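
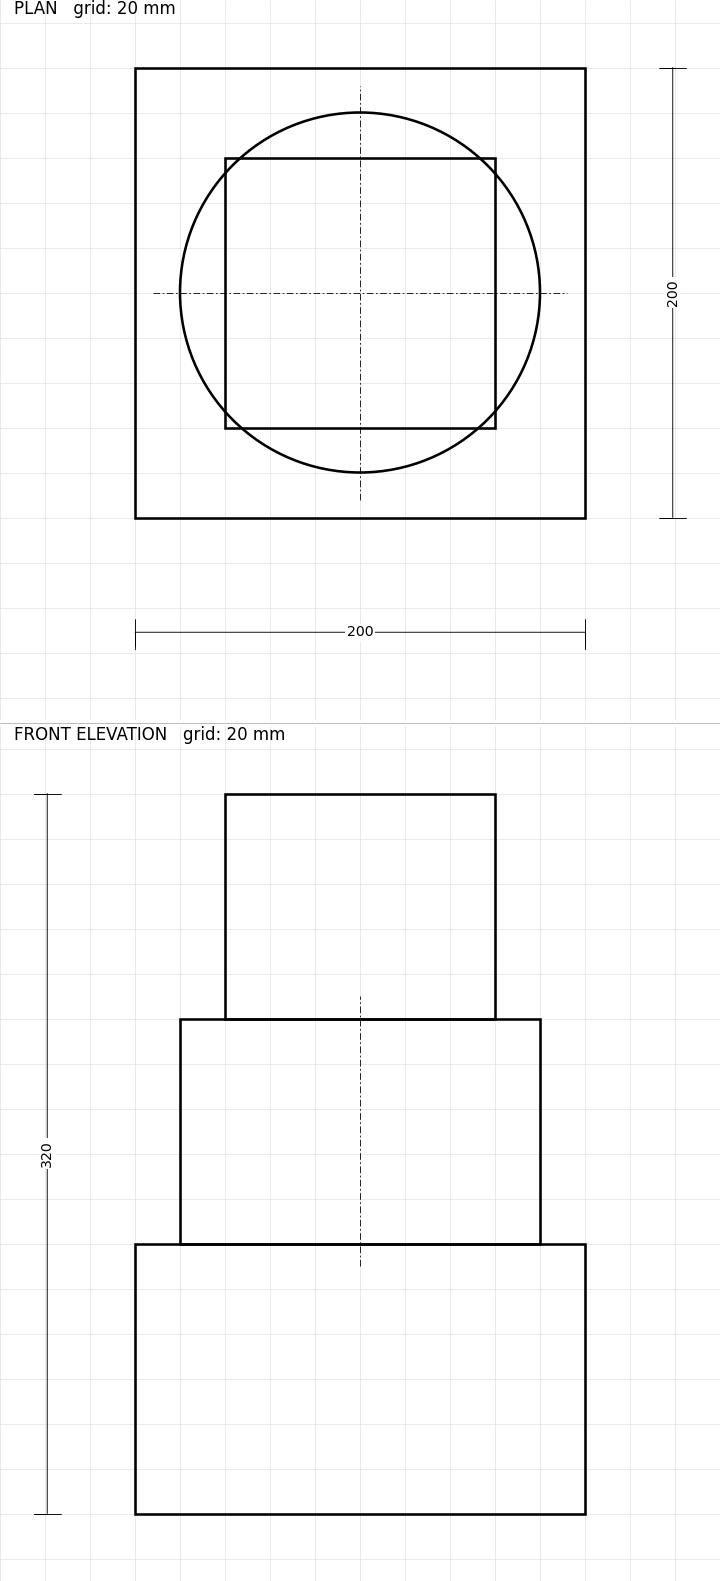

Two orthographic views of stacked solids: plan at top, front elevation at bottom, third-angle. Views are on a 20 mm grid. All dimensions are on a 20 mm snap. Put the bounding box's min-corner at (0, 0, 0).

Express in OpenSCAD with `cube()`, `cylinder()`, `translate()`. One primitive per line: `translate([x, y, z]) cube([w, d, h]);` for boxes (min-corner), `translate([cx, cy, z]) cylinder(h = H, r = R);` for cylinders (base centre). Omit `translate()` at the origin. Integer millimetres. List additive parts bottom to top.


cube([200, 200, 120]);
translate([100, 100, 120]) cylinder(h = 100, r = 80);
translate([40, 40, 220]) cube([120, 120, 100]);


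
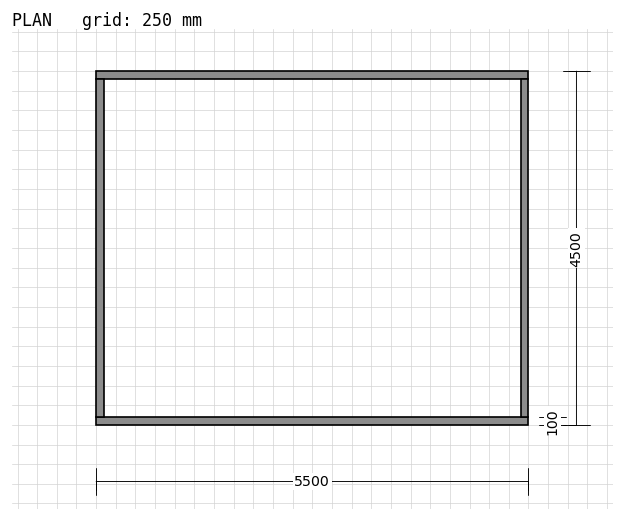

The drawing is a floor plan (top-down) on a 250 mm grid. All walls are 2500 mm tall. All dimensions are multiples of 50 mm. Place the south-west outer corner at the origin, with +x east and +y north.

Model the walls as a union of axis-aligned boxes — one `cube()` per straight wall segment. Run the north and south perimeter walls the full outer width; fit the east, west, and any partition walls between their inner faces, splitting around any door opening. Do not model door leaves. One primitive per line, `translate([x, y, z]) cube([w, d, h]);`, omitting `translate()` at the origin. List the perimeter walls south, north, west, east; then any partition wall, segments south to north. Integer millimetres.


cube([5500, 100, 2500]);
translate([0, 4400, 0]) cube([5500, 100, 2500]);
translate([0, 100, 0]) cube([100, 4300, 2500]);
translate([5400, 100, 0]) cube([100, 4300, 2500]);


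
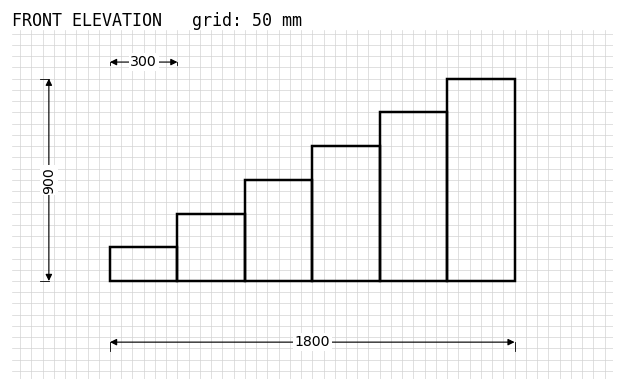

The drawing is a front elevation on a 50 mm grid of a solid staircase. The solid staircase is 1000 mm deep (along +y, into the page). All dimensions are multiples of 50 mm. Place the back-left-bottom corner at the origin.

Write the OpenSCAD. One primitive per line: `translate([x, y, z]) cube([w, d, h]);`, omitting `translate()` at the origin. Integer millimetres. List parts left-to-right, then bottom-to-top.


cube([300, 1000, 150]);
translate([300, 0, 0]) cube([300, 1000, 300]);
translate([600, 0, 0]) cube([300, 1000, 450]);
translate([900, 0, 0]) cube([300, 1000, 600]);
translate([1200, 0, 0]) cube([300, 1000, 750]);
translate([1500, 0, 0]) cube([300, 1000, 900]);


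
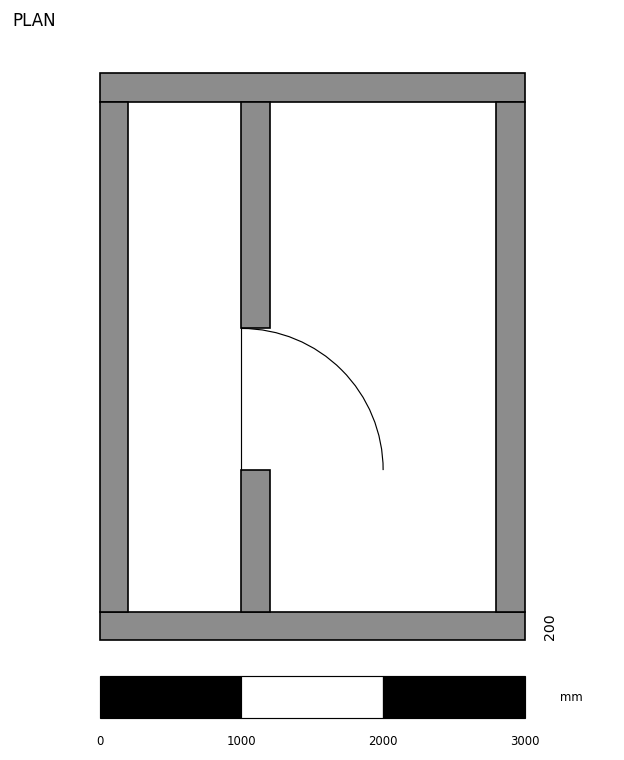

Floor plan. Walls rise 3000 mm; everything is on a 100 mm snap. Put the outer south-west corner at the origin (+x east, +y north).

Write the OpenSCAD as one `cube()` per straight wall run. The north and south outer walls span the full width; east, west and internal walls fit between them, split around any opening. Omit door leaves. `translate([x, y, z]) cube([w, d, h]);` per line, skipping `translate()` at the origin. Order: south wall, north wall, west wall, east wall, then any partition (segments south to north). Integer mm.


cube([3000, 200, 3000]);
translate([0, 3800, 0]) cube([3000, 200, 3000]);
translate([0, 200, 0]) cube([200, 3600, 3000]);
translate([2800, 200, 0]) cube([200, 3600, 3000]);
translate([1000, 200, 0]) cube([200, 1000, 3000]);
translate([1000, 2200, 0]) cube([200, 1600, 3000]);


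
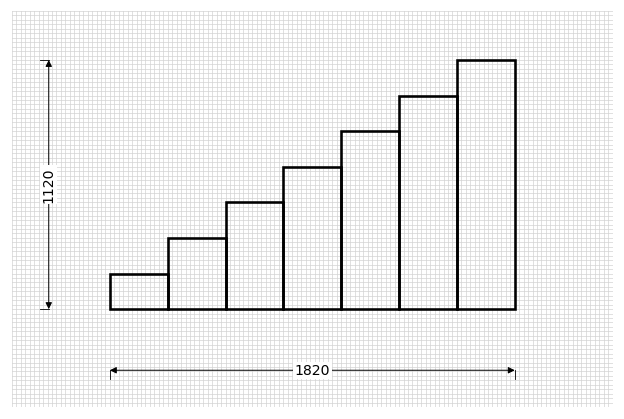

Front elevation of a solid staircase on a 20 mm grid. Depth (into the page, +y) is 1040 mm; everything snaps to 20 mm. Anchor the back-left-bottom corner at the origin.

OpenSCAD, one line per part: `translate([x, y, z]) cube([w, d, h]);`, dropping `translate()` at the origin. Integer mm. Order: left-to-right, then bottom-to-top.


cube([260, 1040, 160]);
translate([260, 0, 0]) cube([260, 1040, 320]);
translate([520, 0, 0]) cube([260, 1040, 480]);
translate([780, 0, 0]) cube([260, 1040, 640]);
translate([1040, 0, 0]) cube([260, 1040, 800]);
translate([1300, 0, 0]) cube([260, 1040, 960]);
translate([1560, 0, 0]) cube([260, 1040, 1120]);


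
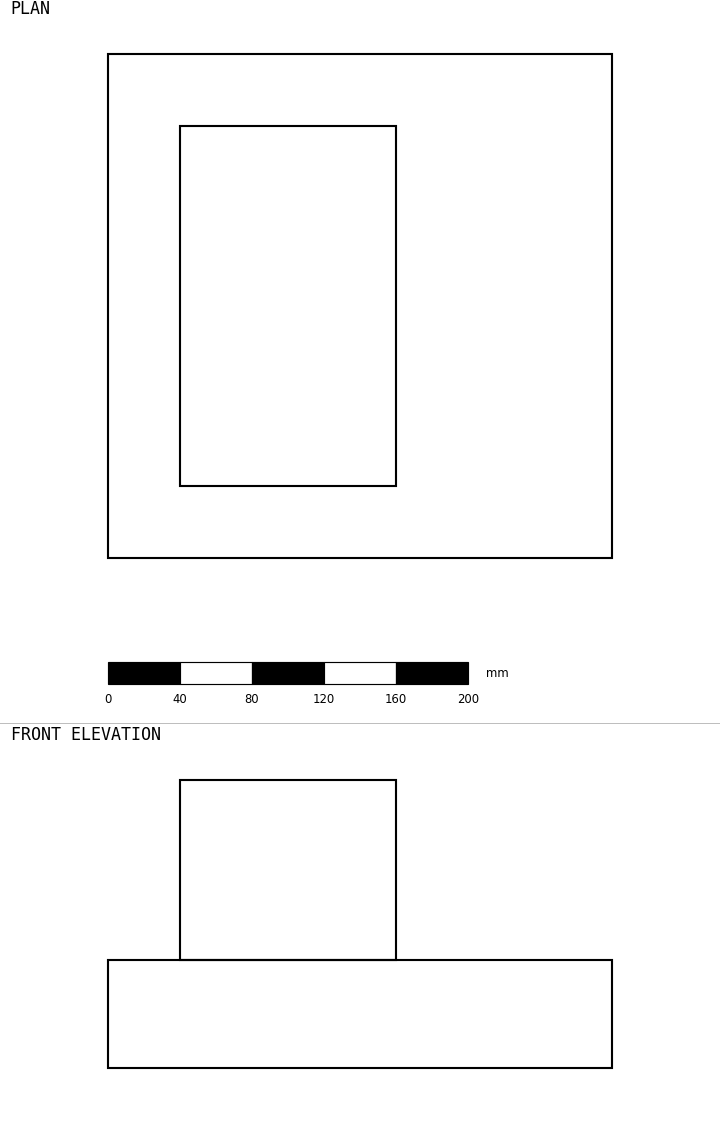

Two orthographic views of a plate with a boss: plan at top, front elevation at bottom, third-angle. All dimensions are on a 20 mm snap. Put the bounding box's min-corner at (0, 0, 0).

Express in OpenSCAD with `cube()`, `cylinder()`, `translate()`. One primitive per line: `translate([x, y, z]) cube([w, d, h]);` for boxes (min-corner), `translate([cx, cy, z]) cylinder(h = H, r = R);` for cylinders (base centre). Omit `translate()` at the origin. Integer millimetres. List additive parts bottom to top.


cube([280, 280, 60]);
translate([40, 40, 60]) cube([120, 200, 100]);


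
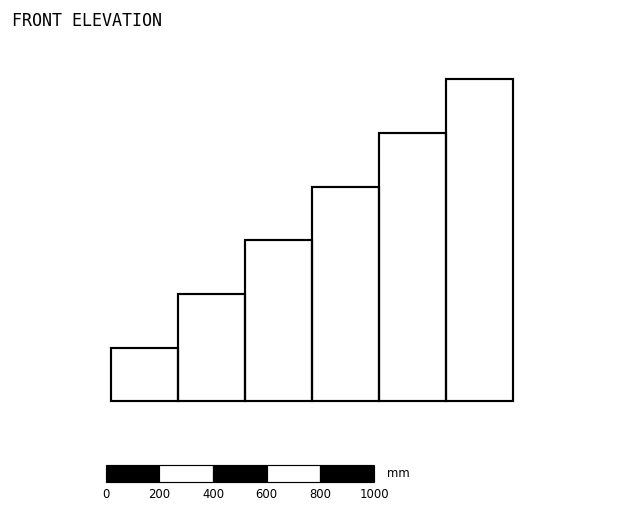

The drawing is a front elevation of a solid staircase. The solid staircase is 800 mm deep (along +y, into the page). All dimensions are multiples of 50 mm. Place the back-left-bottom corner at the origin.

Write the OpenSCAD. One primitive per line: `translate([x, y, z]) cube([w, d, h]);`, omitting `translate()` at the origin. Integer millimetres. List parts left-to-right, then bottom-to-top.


cube([250, 800, 200]);
translate([250, 0, 0]) cube([250, 800, 400]);
translate([500, 0, 0]) cube([250, 800, 600]);
translate([750, 0, 0]) cube([250, 800, 800]);
translate([1000, 0, 0]) cube([250, 800, 1000]);
translate([1250, 0, 0]) cube([250, 800, 1200]);


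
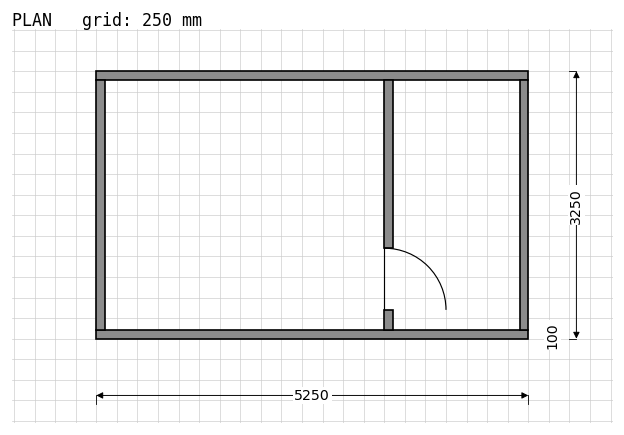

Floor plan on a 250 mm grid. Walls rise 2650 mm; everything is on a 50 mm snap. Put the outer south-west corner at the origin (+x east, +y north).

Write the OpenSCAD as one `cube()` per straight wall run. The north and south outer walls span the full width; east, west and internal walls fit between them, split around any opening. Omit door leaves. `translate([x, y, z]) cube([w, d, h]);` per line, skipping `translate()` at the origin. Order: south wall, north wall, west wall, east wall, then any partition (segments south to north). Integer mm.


cube([5250, 100, 2650]);
translate([0, 3150, 0]) cube([5250, 100, 2650]);
translate([0, 100, 0]) cube([100, 3050, 2650]);
translate([5150, 100, 0]) cube([100, 3050, 2650]);
translate([3500, 100, 0]) cube([100, 250, 2650]);
translate([3500, 1100, 0]) cube([100, 2050, 2650]);


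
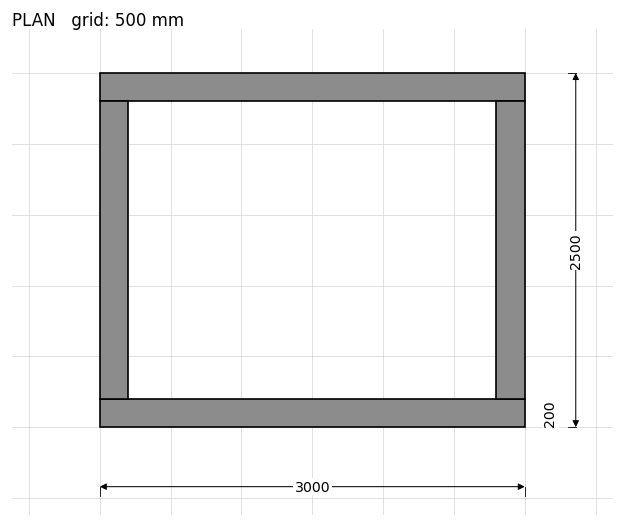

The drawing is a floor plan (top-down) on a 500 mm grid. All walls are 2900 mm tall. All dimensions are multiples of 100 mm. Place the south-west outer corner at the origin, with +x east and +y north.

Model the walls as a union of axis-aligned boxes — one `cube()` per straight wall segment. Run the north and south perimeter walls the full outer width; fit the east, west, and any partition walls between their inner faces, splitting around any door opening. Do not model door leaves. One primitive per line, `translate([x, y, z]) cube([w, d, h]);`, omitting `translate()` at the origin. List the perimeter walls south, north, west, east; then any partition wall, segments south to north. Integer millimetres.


cube([3000, 200, 2900]);
translate([0, 2300, 0]) cube([3000, 200, 2900]);
translate([0, 200, 0]) cube([200, 2100, 2900]);
translate([2800, 200, 0]) cube([200, 2100, 2900]);


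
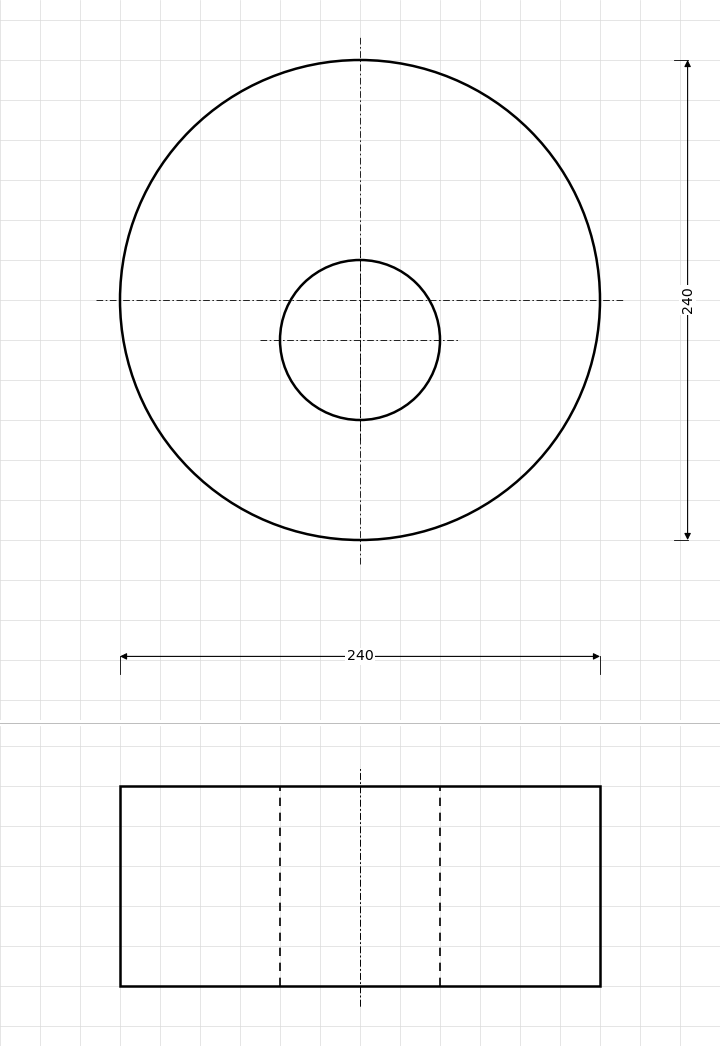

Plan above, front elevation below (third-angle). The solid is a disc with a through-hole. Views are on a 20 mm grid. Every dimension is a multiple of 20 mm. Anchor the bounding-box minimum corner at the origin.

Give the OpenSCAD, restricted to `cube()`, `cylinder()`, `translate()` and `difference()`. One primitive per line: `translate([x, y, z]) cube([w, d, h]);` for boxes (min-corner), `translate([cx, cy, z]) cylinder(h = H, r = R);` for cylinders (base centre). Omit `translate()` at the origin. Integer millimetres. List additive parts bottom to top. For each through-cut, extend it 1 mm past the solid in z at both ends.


difference() {
  translate([120, 120, 0]) cylinder(h = 100, r = 120);
  translate([120, 100, -1]) cylinder(h = 102, r = 40);
}


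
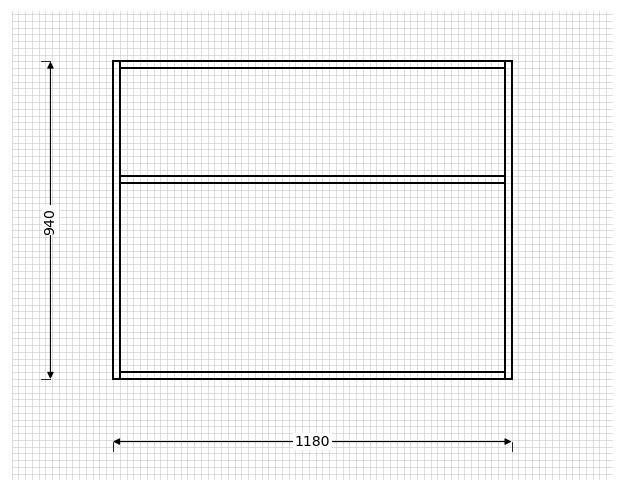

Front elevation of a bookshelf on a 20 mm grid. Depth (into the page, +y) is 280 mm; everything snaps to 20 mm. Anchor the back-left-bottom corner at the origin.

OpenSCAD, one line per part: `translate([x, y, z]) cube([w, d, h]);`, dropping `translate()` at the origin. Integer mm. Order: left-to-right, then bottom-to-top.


cube([20, 280, 940]);
translate([20, 0, 0]) cube([1140, 280, 20]);
translate([20, 0, 580]) cube([1140, 280, 20]);
translate([20, 0, 920]) cube([1140, 280, 20]);
translate([1160, 0, 0]) cube([20, 280, 940]);


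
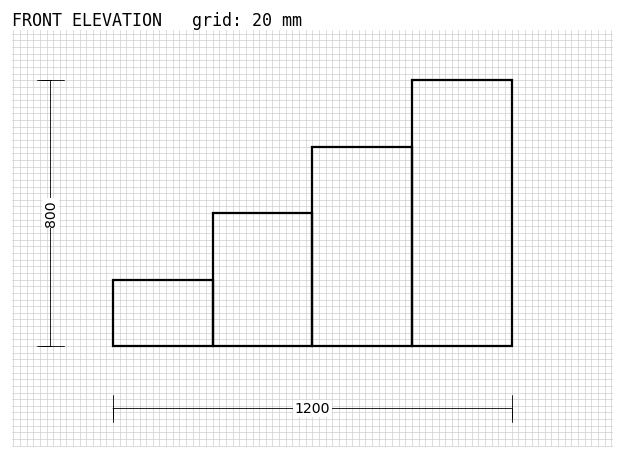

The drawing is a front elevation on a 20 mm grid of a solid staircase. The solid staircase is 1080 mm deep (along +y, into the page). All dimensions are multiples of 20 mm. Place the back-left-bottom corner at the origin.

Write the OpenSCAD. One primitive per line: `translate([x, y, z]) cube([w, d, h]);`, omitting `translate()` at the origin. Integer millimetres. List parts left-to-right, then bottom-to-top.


cube([300, 1080, 200]);
translate([300, 0, 0]) cube([300, 1080, 400]);
translate([600, 0, 0]) cube([300, 1080, 600]);
translate([900, 0, 0]) cube([300, 1080, 800]);


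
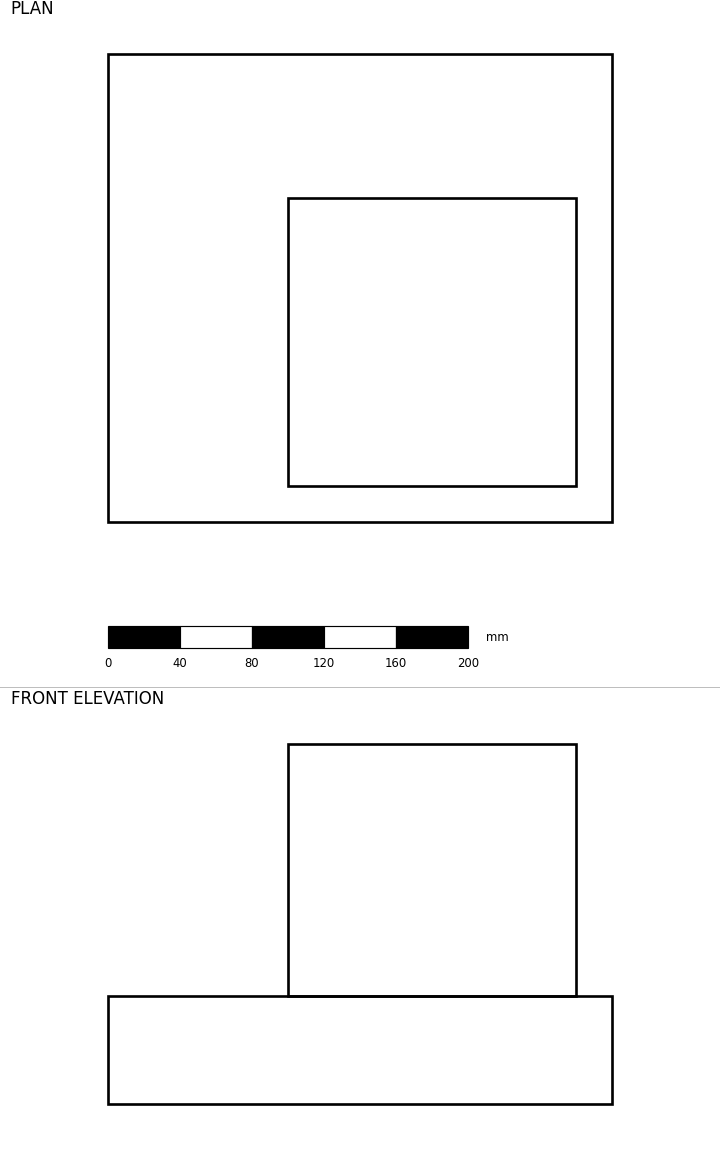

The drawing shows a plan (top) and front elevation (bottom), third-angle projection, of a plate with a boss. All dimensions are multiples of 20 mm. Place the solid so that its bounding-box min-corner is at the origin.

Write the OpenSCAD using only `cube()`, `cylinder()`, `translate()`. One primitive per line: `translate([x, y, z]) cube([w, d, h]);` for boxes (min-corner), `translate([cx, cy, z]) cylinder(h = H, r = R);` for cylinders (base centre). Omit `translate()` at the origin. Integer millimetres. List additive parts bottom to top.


cube([280, 260, 60]);
translate([100, 20, 60]) cube([160, 160, 140]);


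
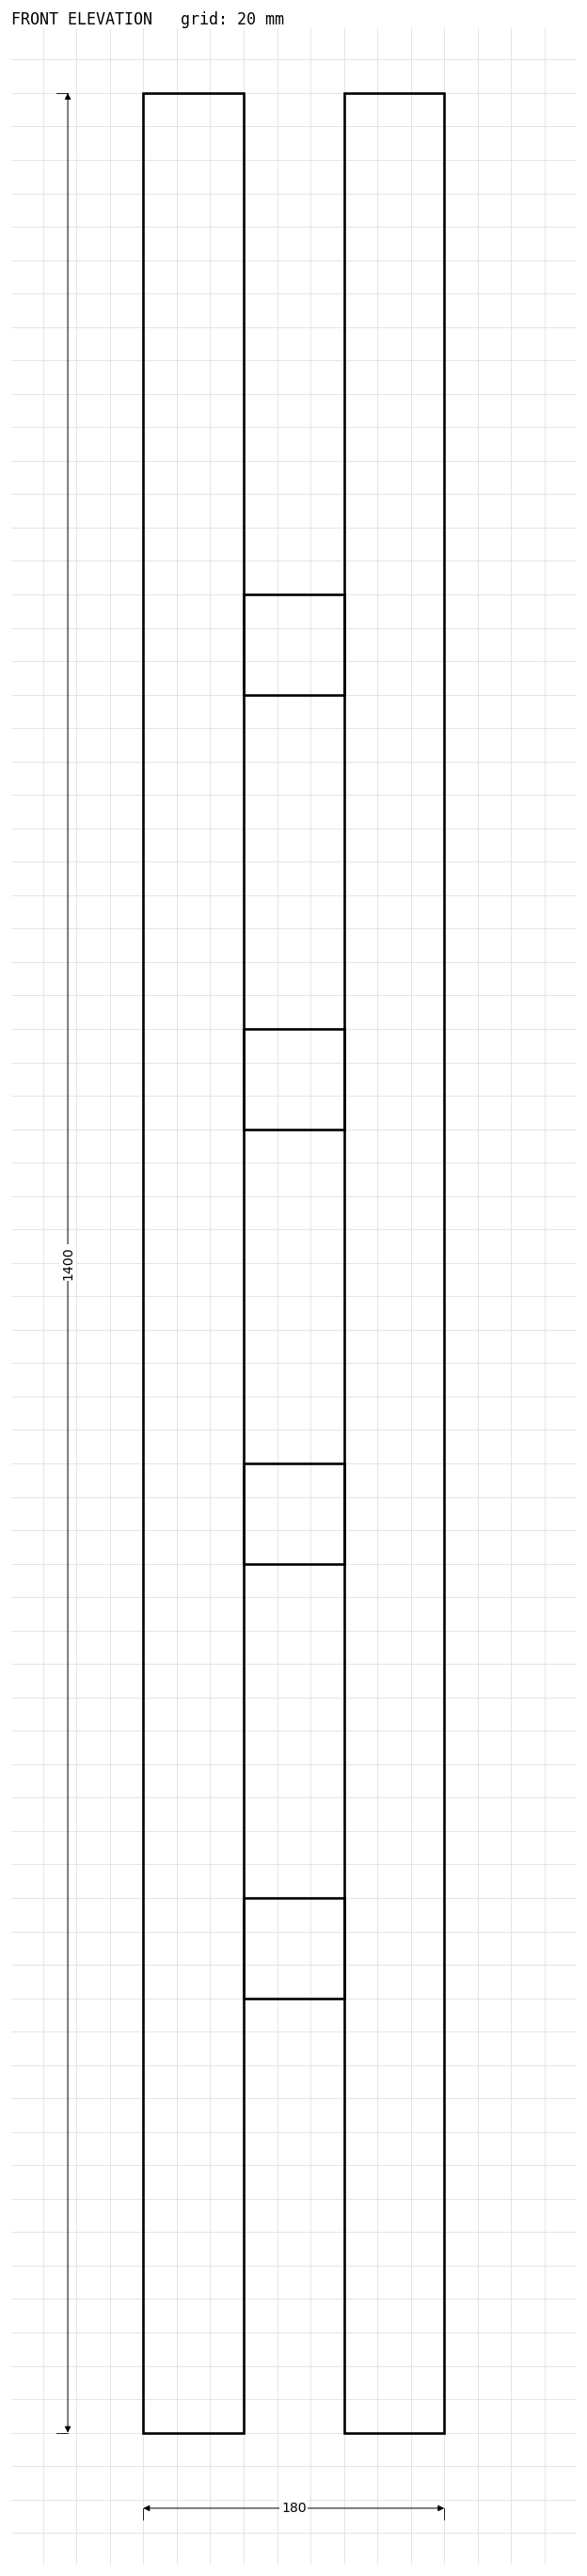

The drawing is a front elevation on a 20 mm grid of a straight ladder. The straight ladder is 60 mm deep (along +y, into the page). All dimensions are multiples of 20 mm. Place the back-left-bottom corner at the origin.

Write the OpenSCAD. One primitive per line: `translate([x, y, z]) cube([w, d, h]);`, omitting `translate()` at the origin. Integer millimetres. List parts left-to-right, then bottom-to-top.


cube([60, 60, 1400]);
translate([60, 0, 260]) cube([60, 60, 60]);
translate([60, 0, 520]) cube([60, 60, 60]);
translate([60, 0, 780]) cube([60, 60, 60]);
translate([60, 0, 1040]) cube([60, 60, 60]);
translate([120, 0, 0]) cube([60, 60, 1400]);


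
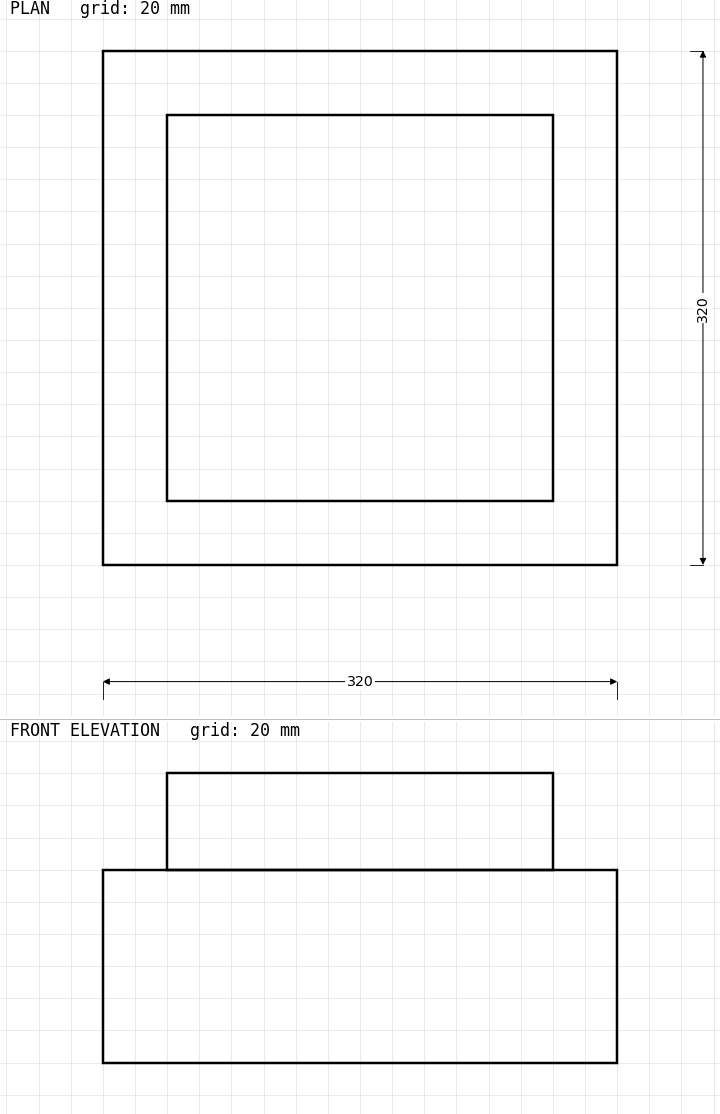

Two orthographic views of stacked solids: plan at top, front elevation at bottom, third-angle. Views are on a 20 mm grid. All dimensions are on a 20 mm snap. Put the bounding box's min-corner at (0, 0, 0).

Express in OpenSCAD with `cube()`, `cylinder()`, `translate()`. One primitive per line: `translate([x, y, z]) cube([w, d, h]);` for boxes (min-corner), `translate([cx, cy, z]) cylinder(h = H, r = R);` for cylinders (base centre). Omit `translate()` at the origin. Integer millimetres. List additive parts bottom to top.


cube([320, 320, 120]);
translate([40, 40, 120]) cube([240, 240, 60]);


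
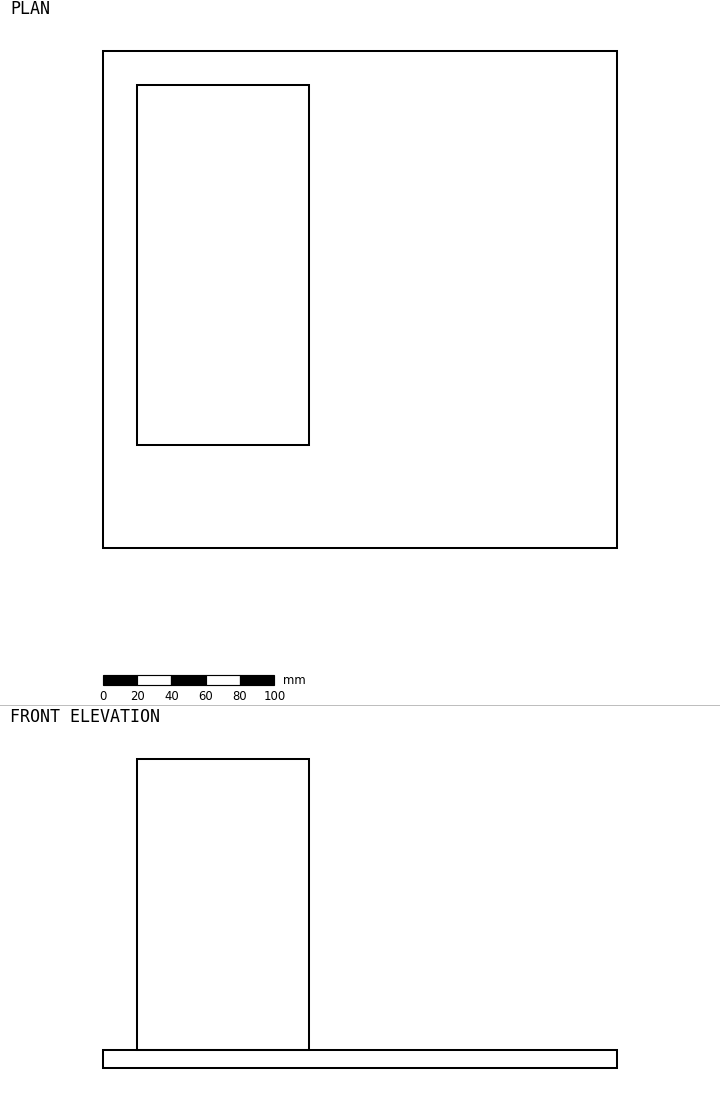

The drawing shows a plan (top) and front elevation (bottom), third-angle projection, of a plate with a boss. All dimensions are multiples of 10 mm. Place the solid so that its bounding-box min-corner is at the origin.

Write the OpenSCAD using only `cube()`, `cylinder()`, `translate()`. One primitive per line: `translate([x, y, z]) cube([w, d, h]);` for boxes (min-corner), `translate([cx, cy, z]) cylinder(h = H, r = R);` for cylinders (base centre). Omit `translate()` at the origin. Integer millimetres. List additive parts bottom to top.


cube([300, 290, 10]);
translate([20, 60, 10]) cube([100, 210, 170]);


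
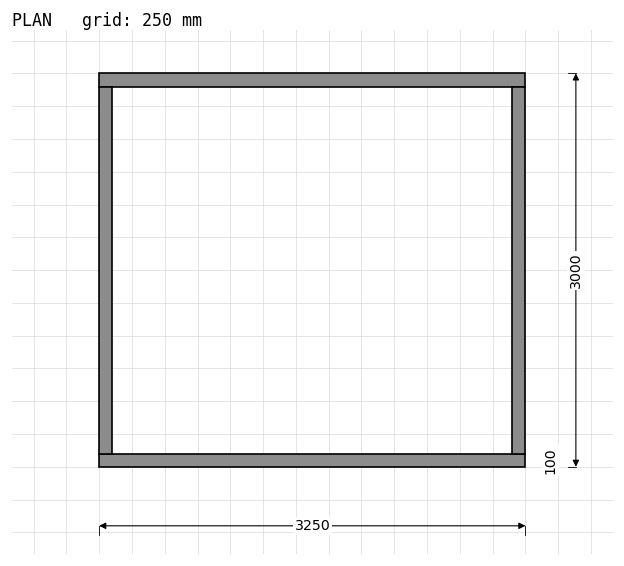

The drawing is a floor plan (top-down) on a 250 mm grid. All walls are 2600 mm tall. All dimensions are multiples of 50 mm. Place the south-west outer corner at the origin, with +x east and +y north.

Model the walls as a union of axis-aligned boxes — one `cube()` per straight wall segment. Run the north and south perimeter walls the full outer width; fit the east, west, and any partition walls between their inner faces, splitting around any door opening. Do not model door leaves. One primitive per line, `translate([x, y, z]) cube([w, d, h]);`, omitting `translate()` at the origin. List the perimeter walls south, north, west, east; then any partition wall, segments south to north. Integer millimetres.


cube([3250, 100, 2600]);
translate([0, 2900, 0]) cube([3250, 100, 2600]);
translate([0, 100, 0]) cube([100, 2800, 2600]);
translate([3150, 100, 0]) cube([100, 2800, 2600]);


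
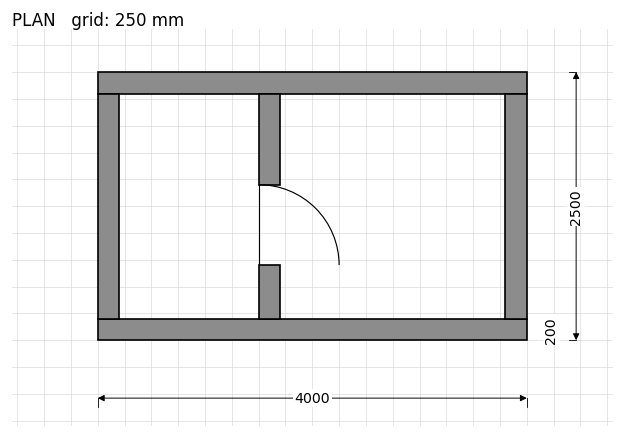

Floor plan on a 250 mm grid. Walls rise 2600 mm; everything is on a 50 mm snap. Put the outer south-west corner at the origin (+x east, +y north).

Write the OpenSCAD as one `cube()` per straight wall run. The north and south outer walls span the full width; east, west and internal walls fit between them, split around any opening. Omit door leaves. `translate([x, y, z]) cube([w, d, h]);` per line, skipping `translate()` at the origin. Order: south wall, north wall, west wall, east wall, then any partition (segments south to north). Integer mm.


cube([4000, 200, 2600]);
translate([0, 2300, 0]) cube([4000, 200, 2600]);
translate([0, 200, 0]) cube([200, 2100, 2600]);
translate([3800, 200, 0]) cube([200, 2100, 2600]);
translate([1500, 200, 0]) cube([200, 500, 2600]);
translate([1500, 1450, 0]) cube([200, 850, 2600]);


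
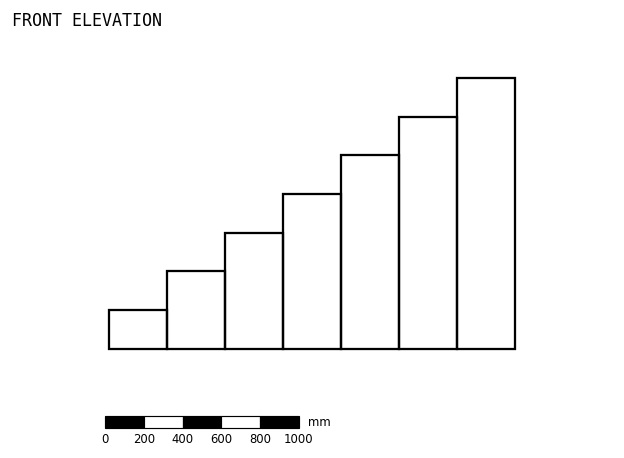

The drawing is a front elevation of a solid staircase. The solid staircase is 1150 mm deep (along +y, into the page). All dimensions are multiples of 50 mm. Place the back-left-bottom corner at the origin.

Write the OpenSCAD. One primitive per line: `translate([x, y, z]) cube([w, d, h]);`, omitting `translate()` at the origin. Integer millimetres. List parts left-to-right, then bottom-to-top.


cube([300, 1150, 200]);
translate([300, 0, 0]) cube([300, 1150, 400]);
translate([600, 0, 0]) cube([300, 1150, 600]);
translate([900, 0, 0]) cube([300, 1150, 800]);
translate([1200, 0, 0]) cube([300, 1150, 1000]);
translate([1500, 0, 0]) cube([300, 1150, 1200]);
translate([1800, 0, 0]) cube([300, 1150, 1400]);


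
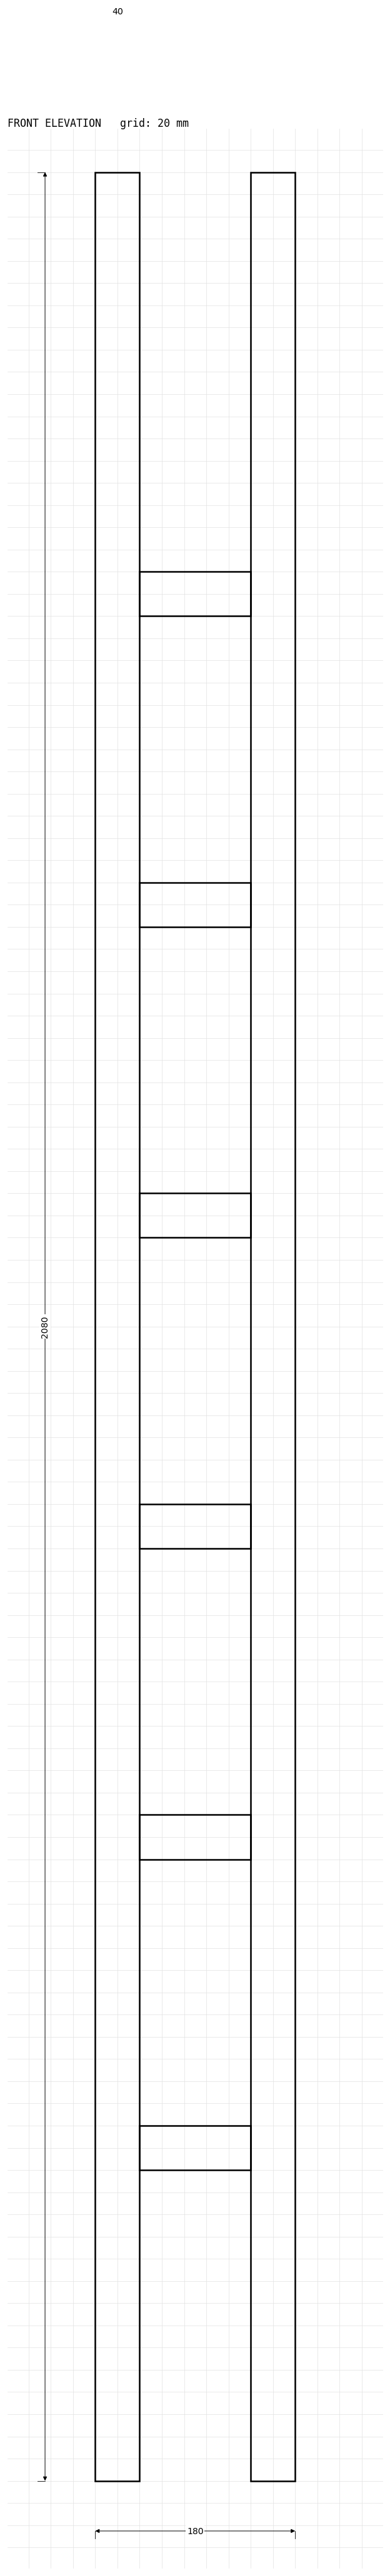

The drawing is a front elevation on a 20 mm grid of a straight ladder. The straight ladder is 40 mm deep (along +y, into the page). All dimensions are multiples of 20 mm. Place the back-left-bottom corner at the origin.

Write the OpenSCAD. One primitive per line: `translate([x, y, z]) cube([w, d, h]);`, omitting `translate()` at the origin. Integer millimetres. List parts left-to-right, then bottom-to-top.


cube([40, 40, 2080]);
translate([40, 0, 280]) cube([100, 40, 40]);
translate([40, 0, 560]) cube([100, 40, 40]);
translate([40, 0, 840]) cube([100, 40, 40]);
translate([40, 0, 1120]) cube([100, 40, 40]);
translate([40, 0, 1400]) cube([100, 40, 40]);
translate([40, 0, 1680]) cube([100, 40, 40]);
translate([140, 0, 0]) cube([40, 40, 2080]);


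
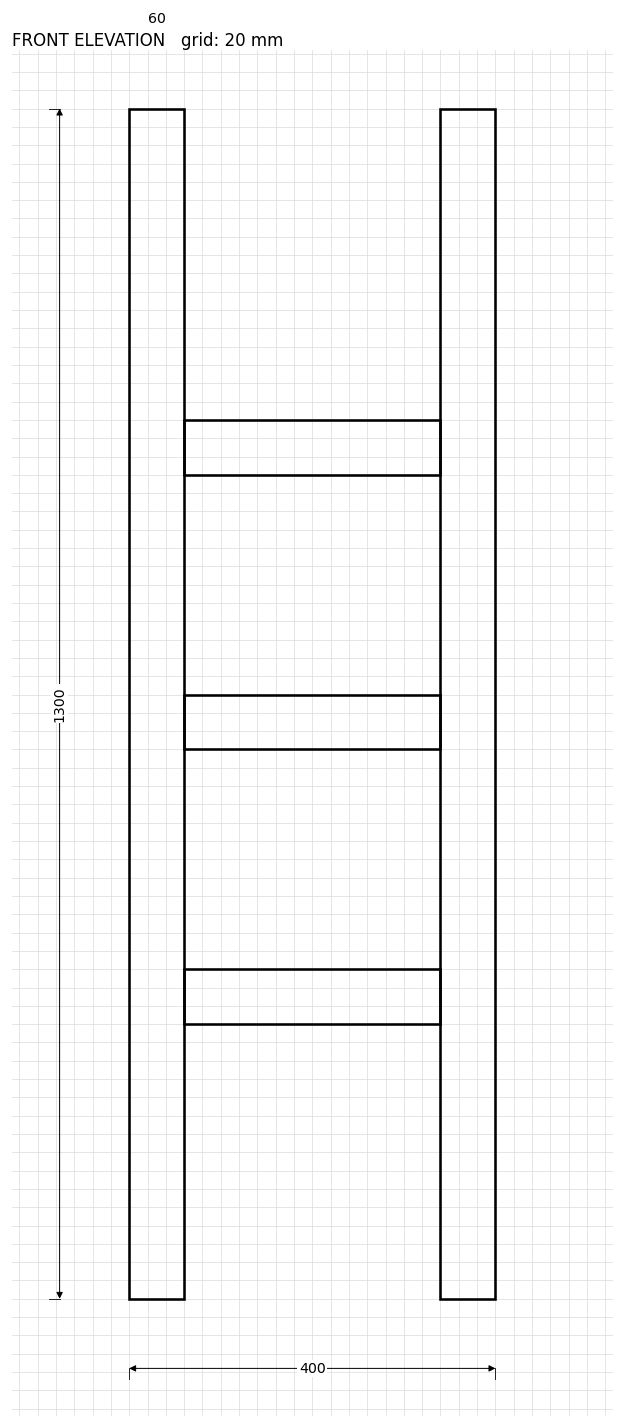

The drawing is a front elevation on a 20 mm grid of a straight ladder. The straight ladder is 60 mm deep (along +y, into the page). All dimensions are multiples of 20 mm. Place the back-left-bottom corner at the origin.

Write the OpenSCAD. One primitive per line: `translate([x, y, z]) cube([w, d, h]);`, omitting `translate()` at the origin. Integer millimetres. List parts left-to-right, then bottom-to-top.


cube([60, 60, 1300]);
translate([60, 0, 300]) cube([280, 60, 60]);
translate([60, 0, 600]) cube([280, 60, 60]);
translate([60, 0, 900]) cube([280, 60, 60]);
translate([340, 0, 0]) cube([60, 60, 1300]);


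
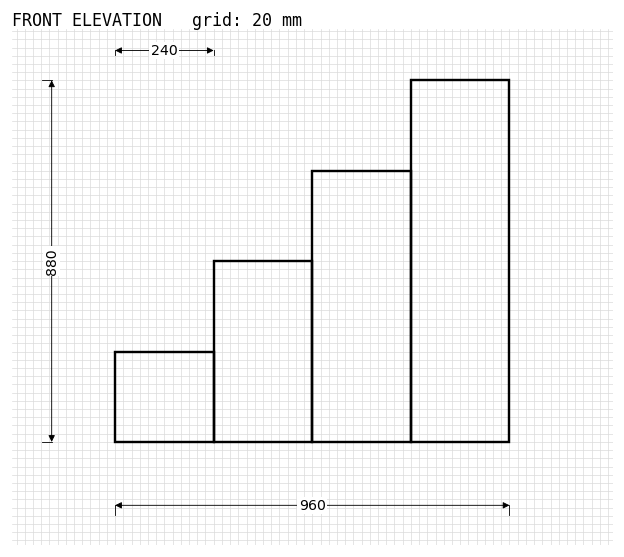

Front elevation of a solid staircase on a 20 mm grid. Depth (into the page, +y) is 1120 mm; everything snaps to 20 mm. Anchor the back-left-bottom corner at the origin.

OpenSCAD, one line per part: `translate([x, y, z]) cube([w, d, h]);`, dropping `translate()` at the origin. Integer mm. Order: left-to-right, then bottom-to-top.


cube([240, 1120, 220]);
translate([240, 0, 0]) cube([240, 1120, 440]);
translate([480, 0, 0]) cube([240, 1120, 660]);
translate([720, 0, 0]) cube([240, 1120, 880]);


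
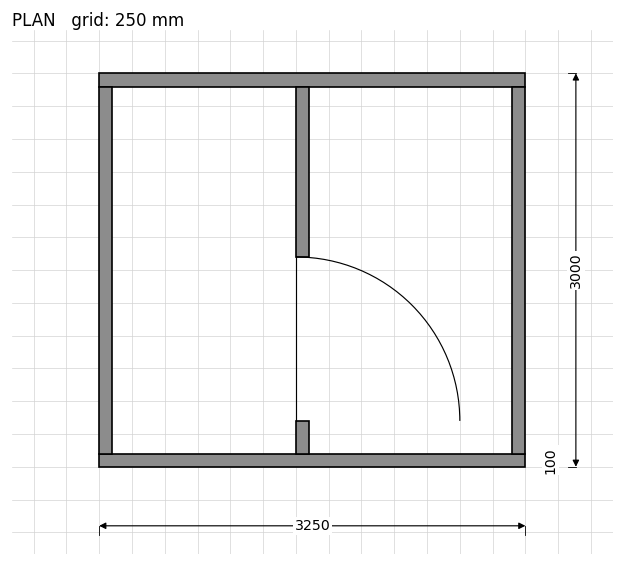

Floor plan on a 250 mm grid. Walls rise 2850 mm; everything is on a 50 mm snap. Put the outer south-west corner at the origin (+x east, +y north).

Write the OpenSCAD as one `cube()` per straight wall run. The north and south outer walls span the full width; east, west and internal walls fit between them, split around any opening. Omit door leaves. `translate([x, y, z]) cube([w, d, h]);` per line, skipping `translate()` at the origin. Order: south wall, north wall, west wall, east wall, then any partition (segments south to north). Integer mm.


cube([3250, 100, 2850]);
translate([0, 2900, 0]) cube([3250, 100, 2850]);
translate([0, 100, 0]) cube([100, 2800, 2850]);
translate([3150, 100, 0]) cube([100, 2800, 2850]);
translate([1500, 100, 0]) cube([100, 250, 2850]);
translate([1500, 1600, 0]) cube([100, 1300, 2850]);


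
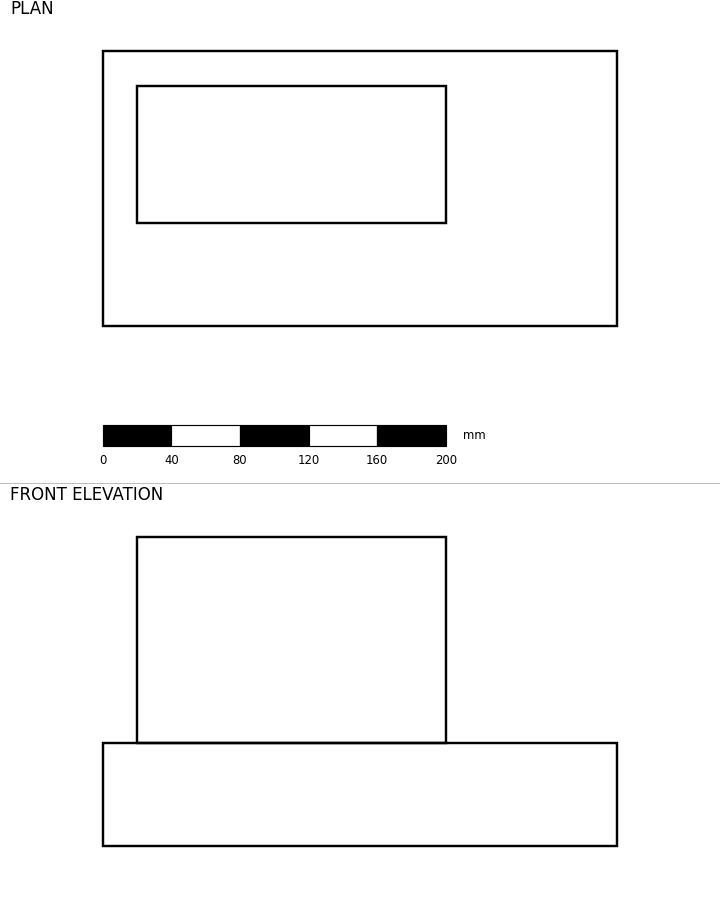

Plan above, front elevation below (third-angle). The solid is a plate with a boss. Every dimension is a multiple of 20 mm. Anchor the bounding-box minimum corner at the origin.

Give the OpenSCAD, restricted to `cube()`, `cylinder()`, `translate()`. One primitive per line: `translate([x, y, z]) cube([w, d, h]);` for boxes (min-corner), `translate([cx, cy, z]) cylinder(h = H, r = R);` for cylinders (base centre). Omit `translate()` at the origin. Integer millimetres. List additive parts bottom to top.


cube([300, 160, 60]);
translate([20, 60, 60]) cube([180, 80, 120]);


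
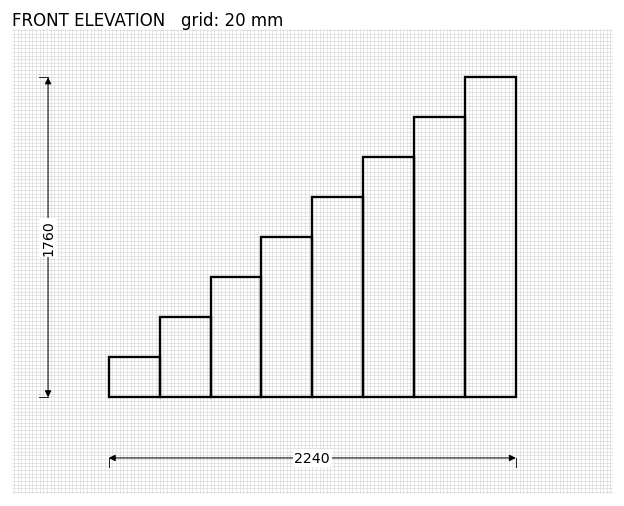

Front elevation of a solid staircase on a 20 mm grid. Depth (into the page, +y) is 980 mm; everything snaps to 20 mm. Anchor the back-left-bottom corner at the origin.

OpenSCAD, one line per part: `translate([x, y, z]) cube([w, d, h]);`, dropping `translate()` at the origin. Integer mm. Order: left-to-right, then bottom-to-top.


cube([280, 980, 220]);
translate([280, 0, 0]) cube([280, 980, 440]);
translate([560, 0, 0]) cube([280, 980, 660]);
translate([840, 0, 0]) cube([280, 980, 880]);
translate([1120, 0, 0]) cube([280, 980, 1100]);
translate([1400, 0, 0]) cube([280, 980, 1320]);
translate([1680, 0, 0]) cube([280, 980, 1540]);
translate([1960, 0, 0]) cube([280, 980, 1760]);


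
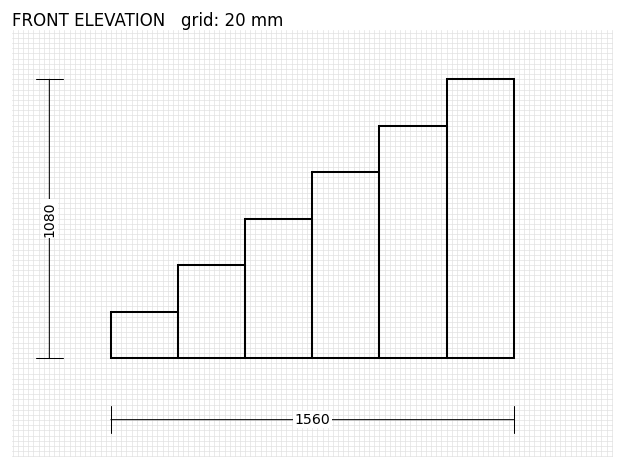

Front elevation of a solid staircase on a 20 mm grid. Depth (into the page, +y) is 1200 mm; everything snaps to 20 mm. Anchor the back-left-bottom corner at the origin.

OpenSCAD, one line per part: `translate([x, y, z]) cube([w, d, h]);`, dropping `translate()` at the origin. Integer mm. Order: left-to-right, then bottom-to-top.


cube([260, 1200, 180]);
translate([260, 0, 0]) cube([260, 1200, 360]);
translate([520, 0, 0]) cube([260, 1200, 540]);
translate([780, 0, 0]) cube([260, 1200, 720]);
translate([1040, 0, 0]) cube([260, 1200, 900]);
translate([1300, 0, 0]) cube([260, 1200, 1080]);


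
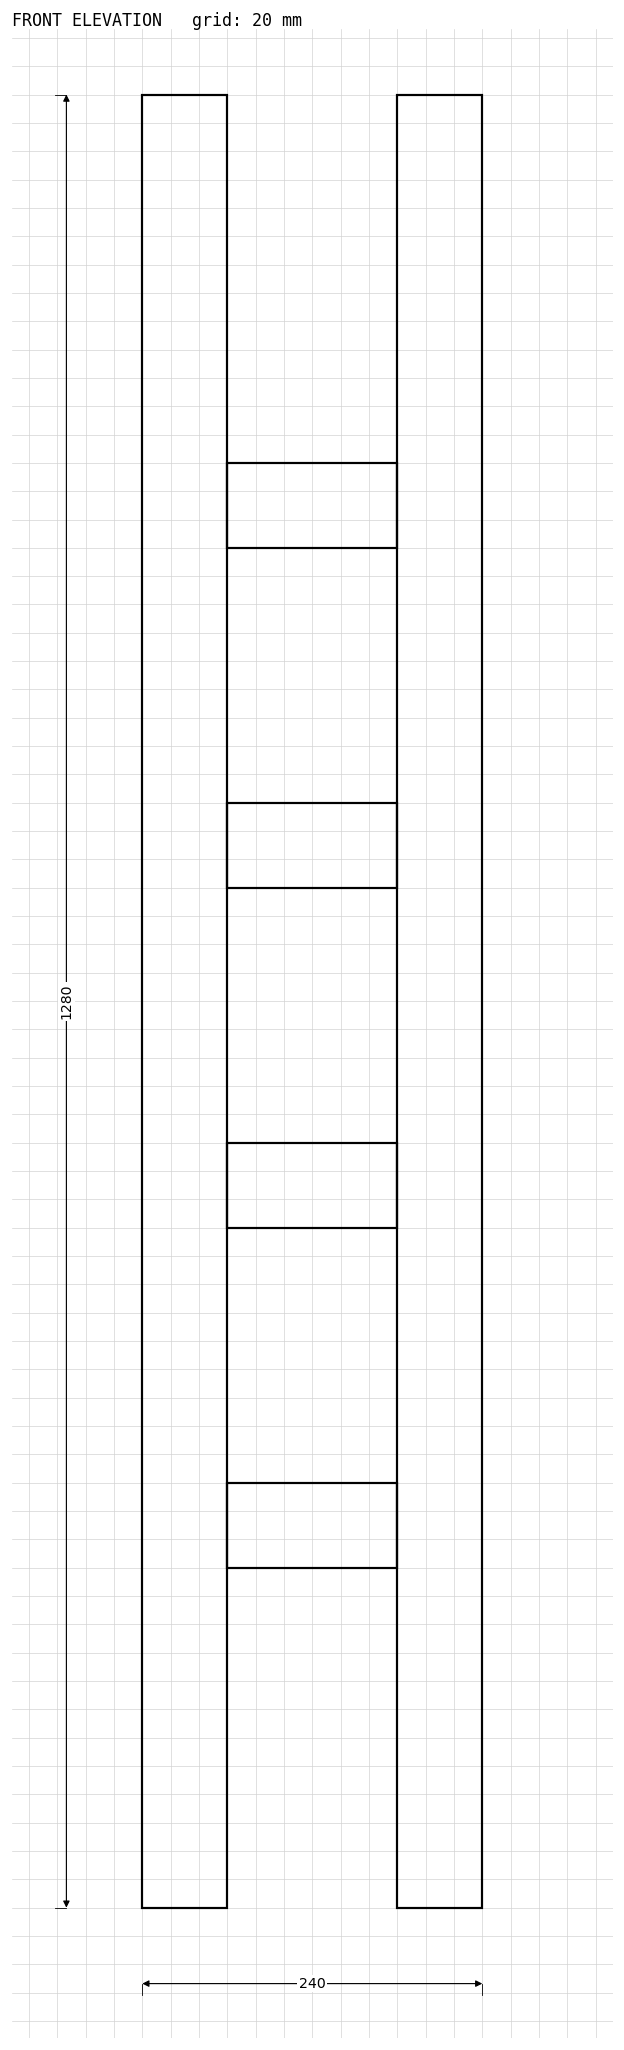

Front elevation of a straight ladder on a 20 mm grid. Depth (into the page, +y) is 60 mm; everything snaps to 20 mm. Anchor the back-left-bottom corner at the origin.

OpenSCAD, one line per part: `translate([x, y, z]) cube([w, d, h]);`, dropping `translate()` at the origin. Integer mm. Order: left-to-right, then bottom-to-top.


cube([60, 60, 1280]);
translate([60, 0, 240]) cube([120, 60, 60]);
translate([60, 0, 480]) cube([120, 60, 60]);
translate([60, 0, 720]) cube([120, 60, 60]);
translate([60, 0, 960]) cube([120, 60, 60]);
translate([180, 0, 0]) cube([60, 60, 1280]);


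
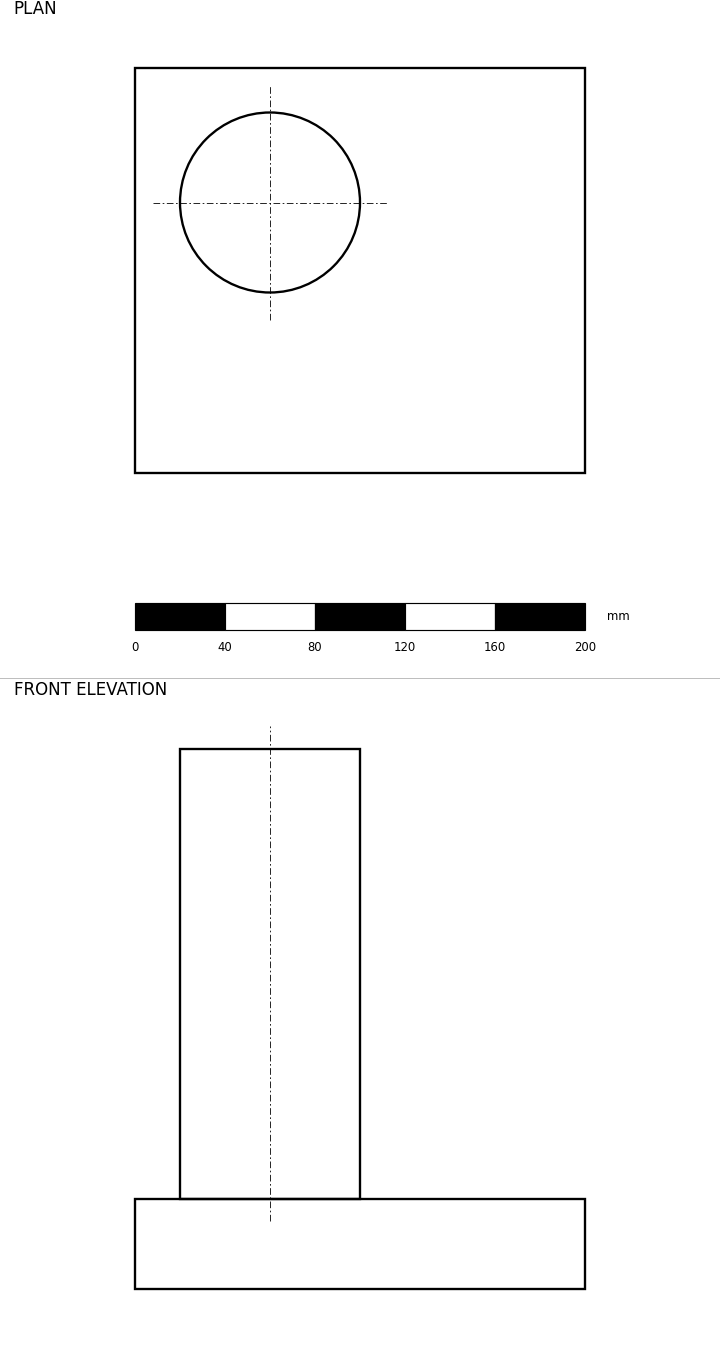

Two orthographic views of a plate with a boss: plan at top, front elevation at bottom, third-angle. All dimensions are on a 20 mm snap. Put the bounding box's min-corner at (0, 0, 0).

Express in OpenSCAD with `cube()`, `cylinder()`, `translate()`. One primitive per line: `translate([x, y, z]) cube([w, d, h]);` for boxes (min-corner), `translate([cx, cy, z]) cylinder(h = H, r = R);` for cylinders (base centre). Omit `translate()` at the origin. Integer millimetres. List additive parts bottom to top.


cube([200, 180, 40]);
translate([60, 120, 40]) cylinder(h = 200, r = 40);


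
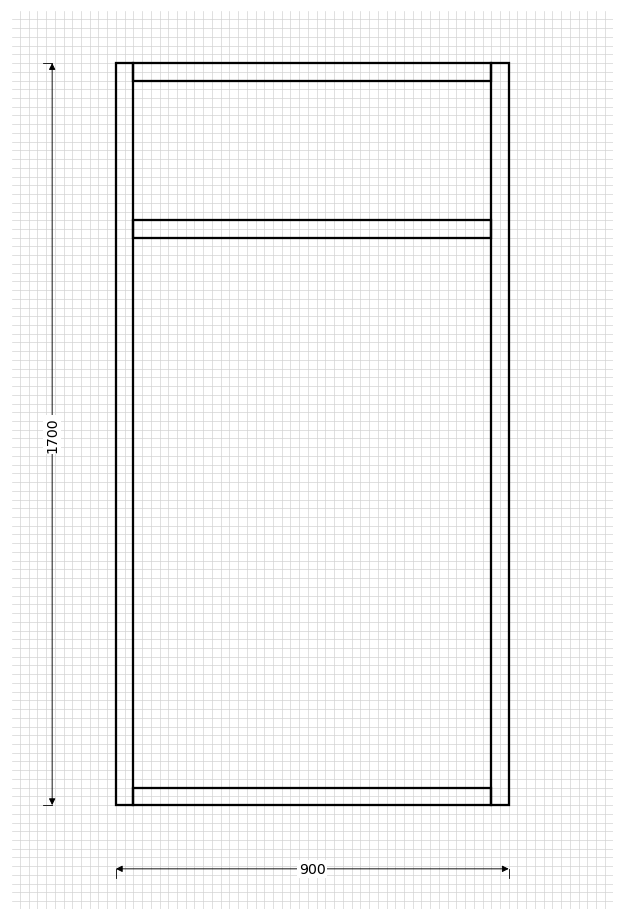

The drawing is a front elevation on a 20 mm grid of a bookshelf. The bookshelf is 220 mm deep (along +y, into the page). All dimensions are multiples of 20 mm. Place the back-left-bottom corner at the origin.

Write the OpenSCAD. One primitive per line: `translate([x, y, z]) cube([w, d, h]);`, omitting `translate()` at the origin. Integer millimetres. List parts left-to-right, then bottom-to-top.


cube([40, 220, 1700]);
translate([40, 0, 0]) cube([820, 220, 40]);
translate([40, 0, 1300]) cube([820, 220, 40]);
translate([40, 0, 1660]) cube([820, 220, 40]);
translate([860, 0, 0]) cube([40, 220, 1700]);


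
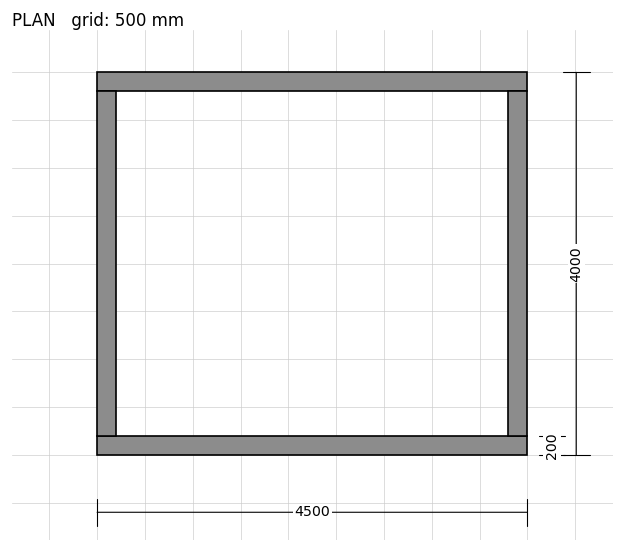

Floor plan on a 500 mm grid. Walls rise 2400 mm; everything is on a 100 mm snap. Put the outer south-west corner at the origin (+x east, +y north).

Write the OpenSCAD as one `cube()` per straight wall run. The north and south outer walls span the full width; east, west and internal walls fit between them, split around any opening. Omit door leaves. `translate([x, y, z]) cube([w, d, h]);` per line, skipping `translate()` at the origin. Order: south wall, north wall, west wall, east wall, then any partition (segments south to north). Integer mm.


cube([4500, 200, 2400]);
translate([0, 3800, 0]) cube([4500, 200, 2400]);
translate([0, 200, 0]) cube([200, 3600, 2400]);
translate([4300, 200, 0]) cube([200, 3600, 2400]);


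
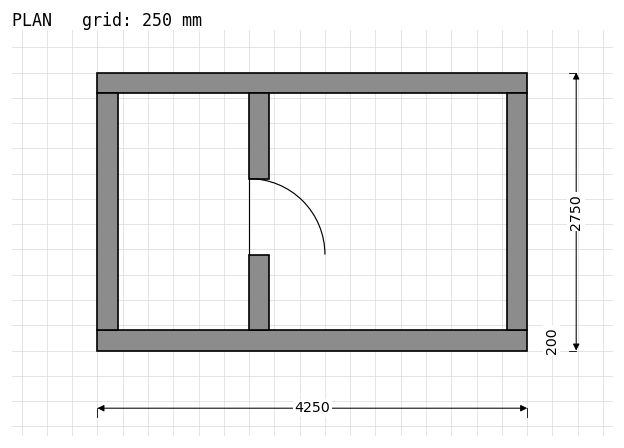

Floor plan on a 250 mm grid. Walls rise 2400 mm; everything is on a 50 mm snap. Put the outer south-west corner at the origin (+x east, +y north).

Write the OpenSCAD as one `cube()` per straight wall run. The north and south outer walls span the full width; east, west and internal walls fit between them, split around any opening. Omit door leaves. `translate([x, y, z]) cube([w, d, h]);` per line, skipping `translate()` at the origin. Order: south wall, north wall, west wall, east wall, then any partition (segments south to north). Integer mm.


cube([4250, 200, 2400]);
translate([0, 2550, 0]) cube([4250, 200, 2400]);
translate([0, 200, 0]) cube([200, 2350, 2400]);
translate([4050, 200, 0]) cube([200, 2350, 2400]);
translate([1500, 200, 0]) cube([200, 750, 2400]);
translate([1500, 1700, 0]) cube([200, 850, 2400]);


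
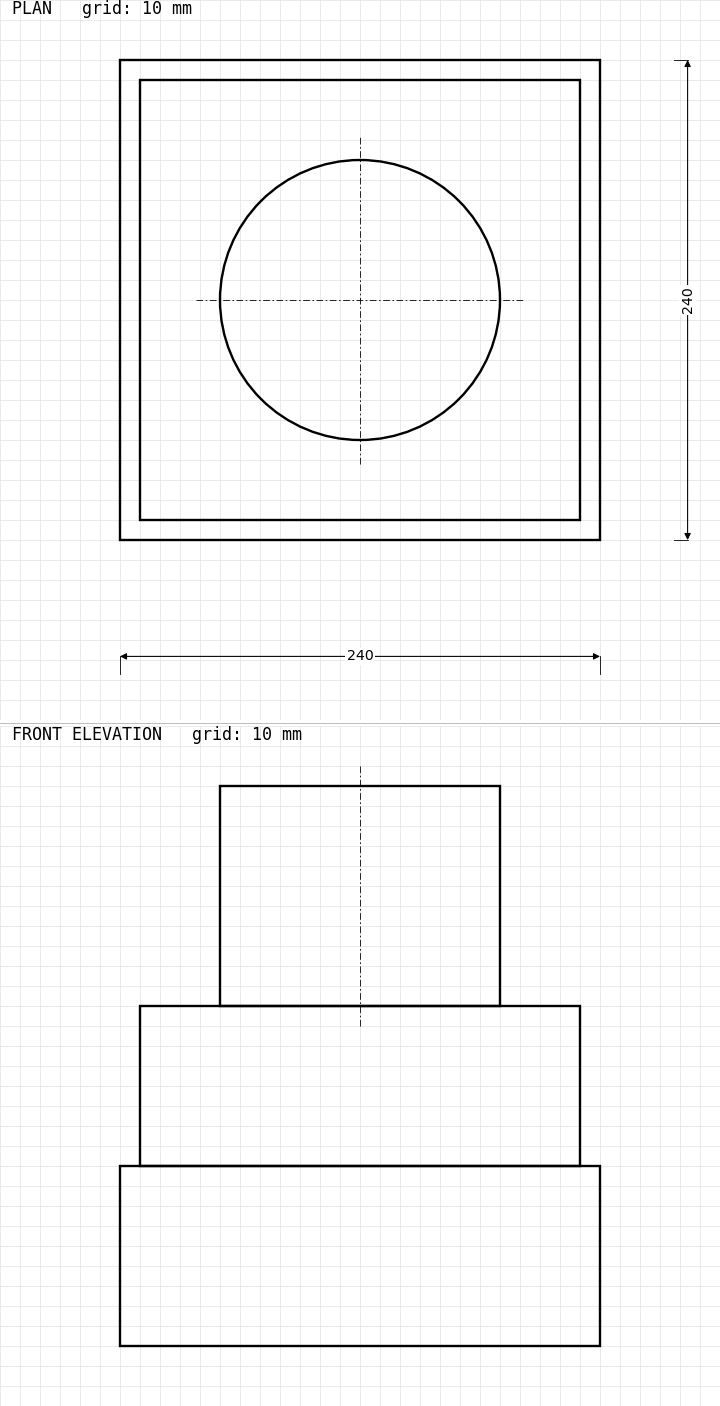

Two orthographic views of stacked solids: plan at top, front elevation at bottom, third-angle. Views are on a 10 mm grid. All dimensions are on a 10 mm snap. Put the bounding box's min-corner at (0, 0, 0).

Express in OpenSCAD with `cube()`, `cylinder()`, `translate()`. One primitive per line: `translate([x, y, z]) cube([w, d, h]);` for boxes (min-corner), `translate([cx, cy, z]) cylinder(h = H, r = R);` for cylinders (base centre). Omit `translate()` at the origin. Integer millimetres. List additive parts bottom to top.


cube([240, 240, 90]);
translate([10, 10, 90]) cube([220, 220, 80]);
translate([120, 120, 170]) cylinder(h = 110, r = 70);


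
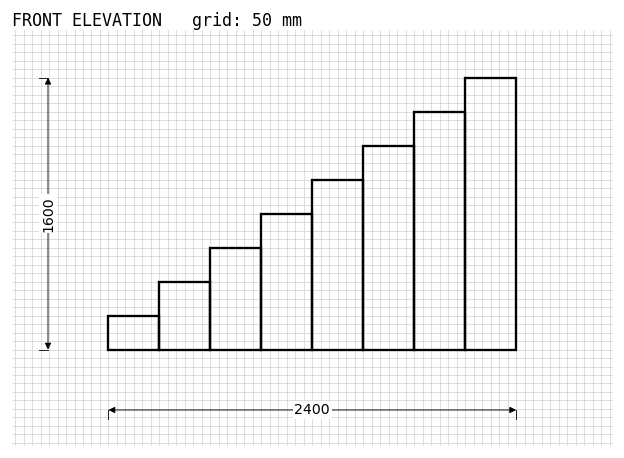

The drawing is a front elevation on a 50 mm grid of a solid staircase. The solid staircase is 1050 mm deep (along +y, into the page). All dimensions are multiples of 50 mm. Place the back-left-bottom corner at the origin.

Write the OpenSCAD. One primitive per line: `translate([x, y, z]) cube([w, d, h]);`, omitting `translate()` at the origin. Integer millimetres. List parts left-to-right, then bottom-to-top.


cube([300, 1050, 200]);
translate([300, 0, 0]) cube([300, 1050, 400]);
translate([600, 0, 0]) cube([300, 1050, 600]);
translate([900, 0, 0]) cube([300, 1050, 800]);
translate([1200, 0, 0]) cube([300, 1050, 1000]);
translate([1500, 0, 0]) cube([300, 1050, 1200]);
translate([1800, 0, 0]) cube([300, 1050, 1400]);
translate([2100, 0, 0]) cube([300, 1050, 1600]);


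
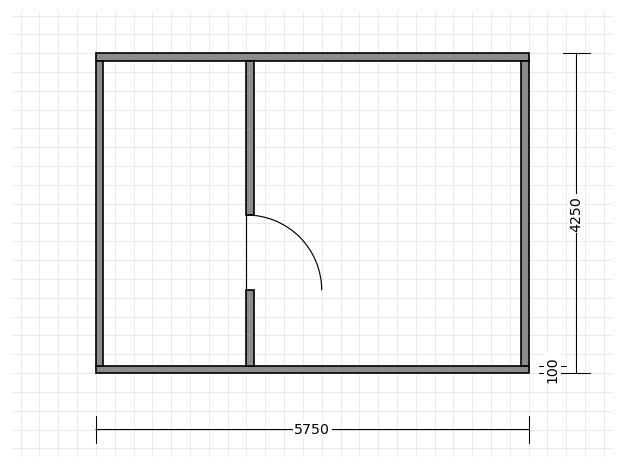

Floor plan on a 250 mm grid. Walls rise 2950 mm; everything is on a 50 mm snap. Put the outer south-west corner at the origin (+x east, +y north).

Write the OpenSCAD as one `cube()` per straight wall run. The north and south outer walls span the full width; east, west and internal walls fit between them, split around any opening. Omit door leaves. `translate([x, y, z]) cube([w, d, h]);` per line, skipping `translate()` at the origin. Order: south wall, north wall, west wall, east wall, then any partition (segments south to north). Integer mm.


cube([5750, 100, 2950]);
translate([0, 4150, 0]) cube([5750, 100, 2950]);
translate([0, 100, 0]) cube([100, 4050, 2950]);
translate([5650, 100, 0]) cube([100, 4050, 2950]);
translate([2000, 100, 0]) cube([100, 1000, 2950]);
translate([2000, 2100, 0]) cube([100, 2050, 2950]);


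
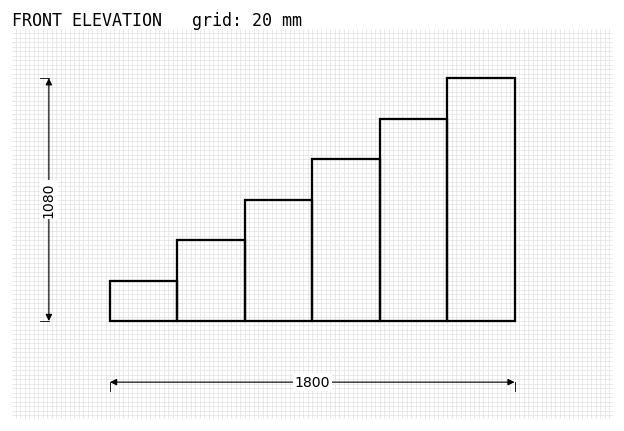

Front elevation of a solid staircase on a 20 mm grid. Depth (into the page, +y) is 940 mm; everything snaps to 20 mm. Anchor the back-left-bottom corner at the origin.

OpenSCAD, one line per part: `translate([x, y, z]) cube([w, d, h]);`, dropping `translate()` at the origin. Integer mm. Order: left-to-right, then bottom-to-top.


cube([300, 940, 180]);
translate([300, 0, 0]) cube([300, 940, 360]);
translate([600, 0, 0]) cube([300, 940, 540]);
translate([900, 0, 0]) cube([300, 940, 720]);
translate([1200, 0, 0]) cube([300, 940, 900]);
translate([1500, 0, 0]) cube([300, 940, 1080]);


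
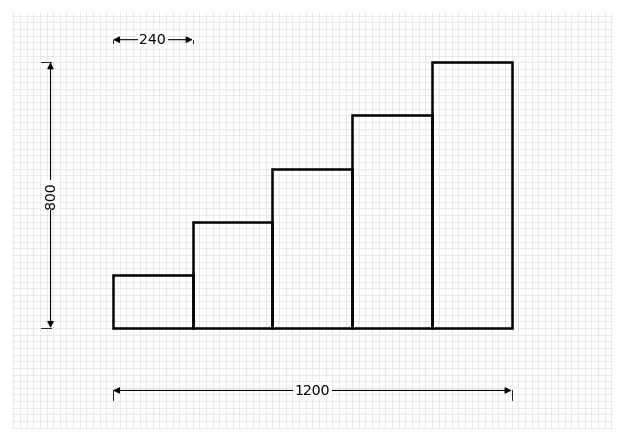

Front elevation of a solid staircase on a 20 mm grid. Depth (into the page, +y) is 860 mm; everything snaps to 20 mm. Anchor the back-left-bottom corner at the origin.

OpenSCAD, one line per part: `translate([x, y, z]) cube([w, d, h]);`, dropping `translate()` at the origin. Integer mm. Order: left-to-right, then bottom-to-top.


cube([240, 860, 160]);
translate([240, 0, 0]) cube([240, 860, 320]);
translate([480, 0, 0]) cube([240, 860, 480]);
translate([720, 0, 0]) cube([240, 860, 640]);
translate([960, 0, 0]) cube([240, 860, 800]);


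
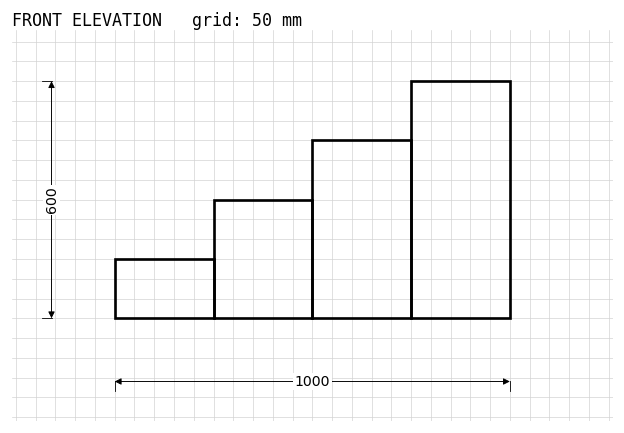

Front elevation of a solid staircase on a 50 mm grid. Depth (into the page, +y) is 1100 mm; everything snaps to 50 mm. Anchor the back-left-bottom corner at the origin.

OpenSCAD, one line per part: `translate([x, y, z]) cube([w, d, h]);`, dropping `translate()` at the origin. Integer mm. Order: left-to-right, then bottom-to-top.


cube([250, 1100, 150]);
translate([250, 0, 0]) cube([250, 1100, 300]);
translate([500, 0, 0]) cube([250, 1100, 450]);
translate([750, 0, 0]) cube([250, 1100, 600]);


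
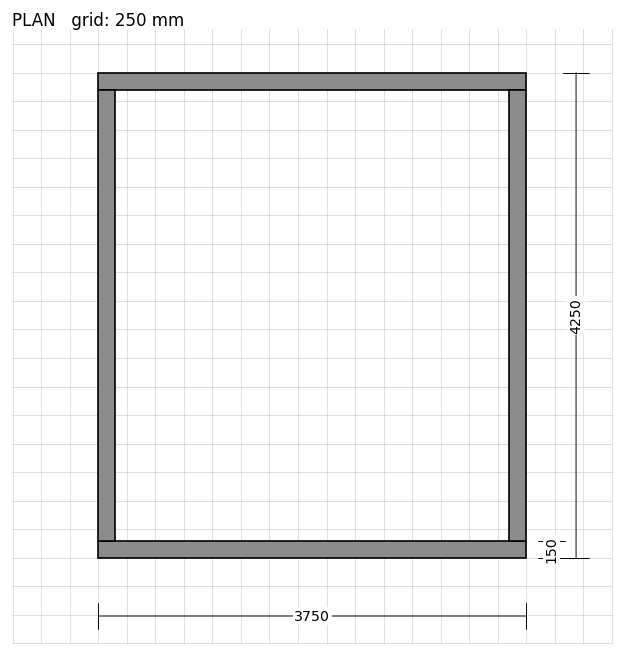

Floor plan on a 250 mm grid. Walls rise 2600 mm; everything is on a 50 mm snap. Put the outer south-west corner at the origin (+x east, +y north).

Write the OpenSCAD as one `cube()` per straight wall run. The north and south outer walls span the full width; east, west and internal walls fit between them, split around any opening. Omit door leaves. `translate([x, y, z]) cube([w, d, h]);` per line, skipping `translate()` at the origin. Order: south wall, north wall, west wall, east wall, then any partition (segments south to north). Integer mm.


cube([3750, 150, 2600]);
translate([0, 4100, 0]) cube([3750, 150, 2600]);
translate([0, 150, 0]) cube([150, 3950, 2600]);
translate([3600, 150, 0]) cube([150, 3950, 2600]);


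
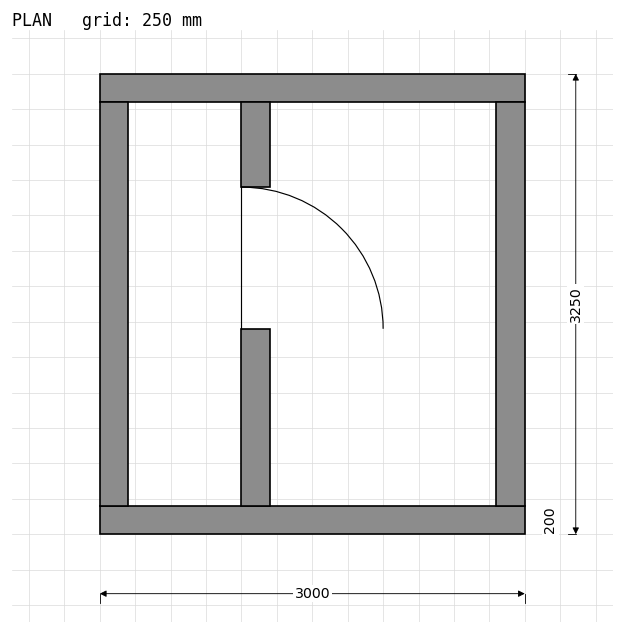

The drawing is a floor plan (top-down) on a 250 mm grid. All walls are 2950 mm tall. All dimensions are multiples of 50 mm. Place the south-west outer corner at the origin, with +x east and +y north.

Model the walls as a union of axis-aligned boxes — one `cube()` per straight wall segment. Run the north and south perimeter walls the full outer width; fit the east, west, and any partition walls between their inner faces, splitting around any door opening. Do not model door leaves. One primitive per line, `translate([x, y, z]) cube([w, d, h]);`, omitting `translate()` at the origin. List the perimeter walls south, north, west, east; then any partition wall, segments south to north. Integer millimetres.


cube([3000, 200, 2950]);
translate([0, 3050, 0]) cube([3000, 200, 2950]);
translate([0, 200, 0]) cube([200, 2850, 2950]);
translate([2800, 200, 0]) cube([200, 2850, 2950]);
translate([1000, 200, 0]) cube([200, 1250, 2950]);
translate([1000, 2450, 0]) cube([200, 600, 2950]);
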